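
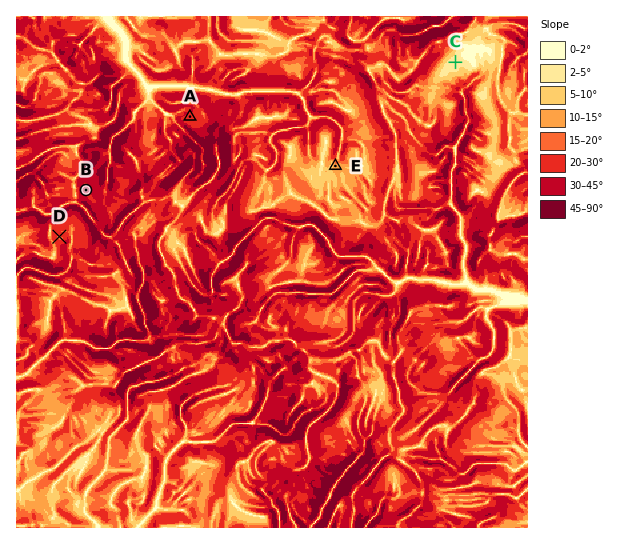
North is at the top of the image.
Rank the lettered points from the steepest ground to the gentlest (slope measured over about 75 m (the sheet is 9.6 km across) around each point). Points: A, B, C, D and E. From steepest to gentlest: B A D E C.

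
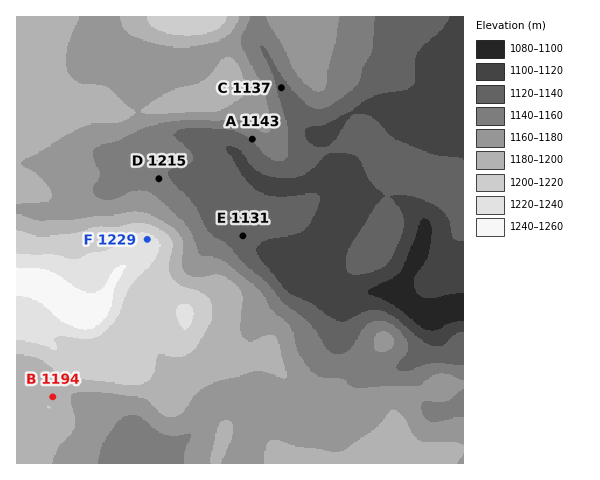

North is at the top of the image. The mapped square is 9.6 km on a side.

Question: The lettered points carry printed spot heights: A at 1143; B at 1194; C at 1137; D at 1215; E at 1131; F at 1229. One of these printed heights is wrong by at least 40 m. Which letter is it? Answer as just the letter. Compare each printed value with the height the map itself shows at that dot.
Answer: D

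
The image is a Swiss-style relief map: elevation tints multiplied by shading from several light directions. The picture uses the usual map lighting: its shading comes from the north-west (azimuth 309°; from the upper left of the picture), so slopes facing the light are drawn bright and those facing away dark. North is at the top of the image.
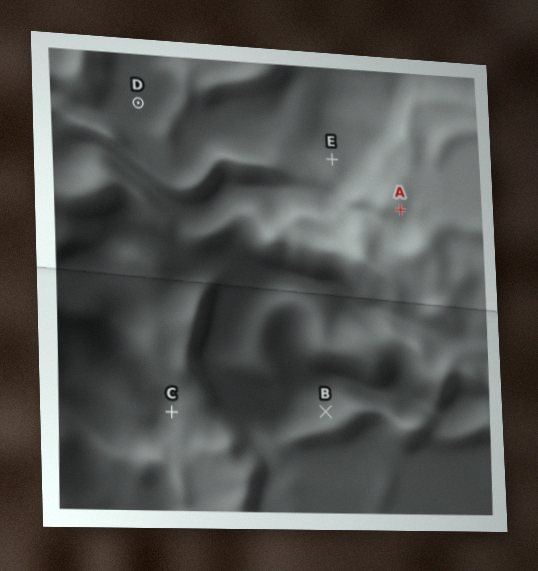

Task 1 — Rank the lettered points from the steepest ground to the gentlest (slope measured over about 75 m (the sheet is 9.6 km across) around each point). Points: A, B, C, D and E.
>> C B E A D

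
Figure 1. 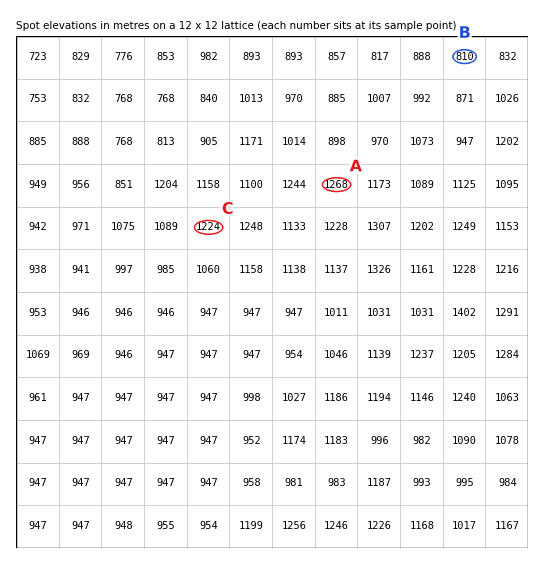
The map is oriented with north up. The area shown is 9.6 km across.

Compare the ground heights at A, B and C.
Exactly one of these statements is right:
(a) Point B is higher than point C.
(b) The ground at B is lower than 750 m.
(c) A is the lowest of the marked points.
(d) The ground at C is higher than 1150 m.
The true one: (d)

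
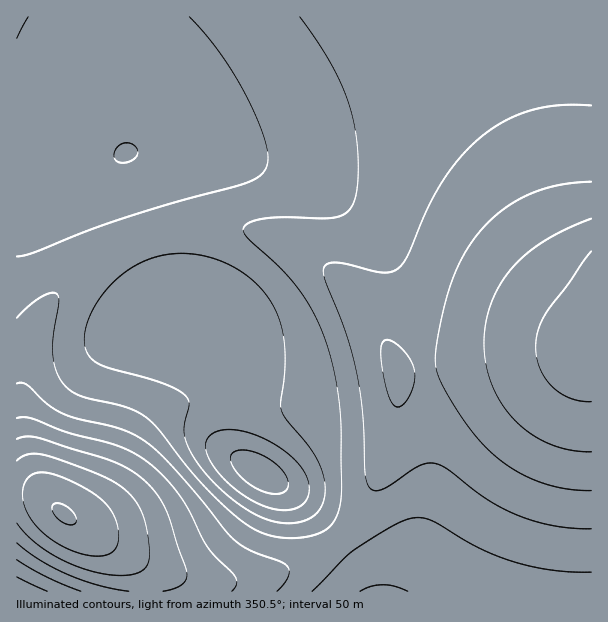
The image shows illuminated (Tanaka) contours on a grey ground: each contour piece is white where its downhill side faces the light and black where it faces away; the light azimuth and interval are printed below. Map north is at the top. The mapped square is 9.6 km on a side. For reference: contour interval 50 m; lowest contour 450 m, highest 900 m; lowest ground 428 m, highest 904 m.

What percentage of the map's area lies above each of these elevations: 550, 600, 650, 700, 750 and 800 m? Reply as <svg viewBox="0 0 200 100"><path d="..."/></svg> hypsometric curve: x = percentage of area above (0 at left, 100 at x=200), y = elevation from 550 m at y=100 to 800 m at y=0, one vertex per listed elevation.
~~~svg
<svg viewBox="0 0 200 100"><path d="M151 100l-39-20-44-20-29-20-16-20-12-20"/></svg>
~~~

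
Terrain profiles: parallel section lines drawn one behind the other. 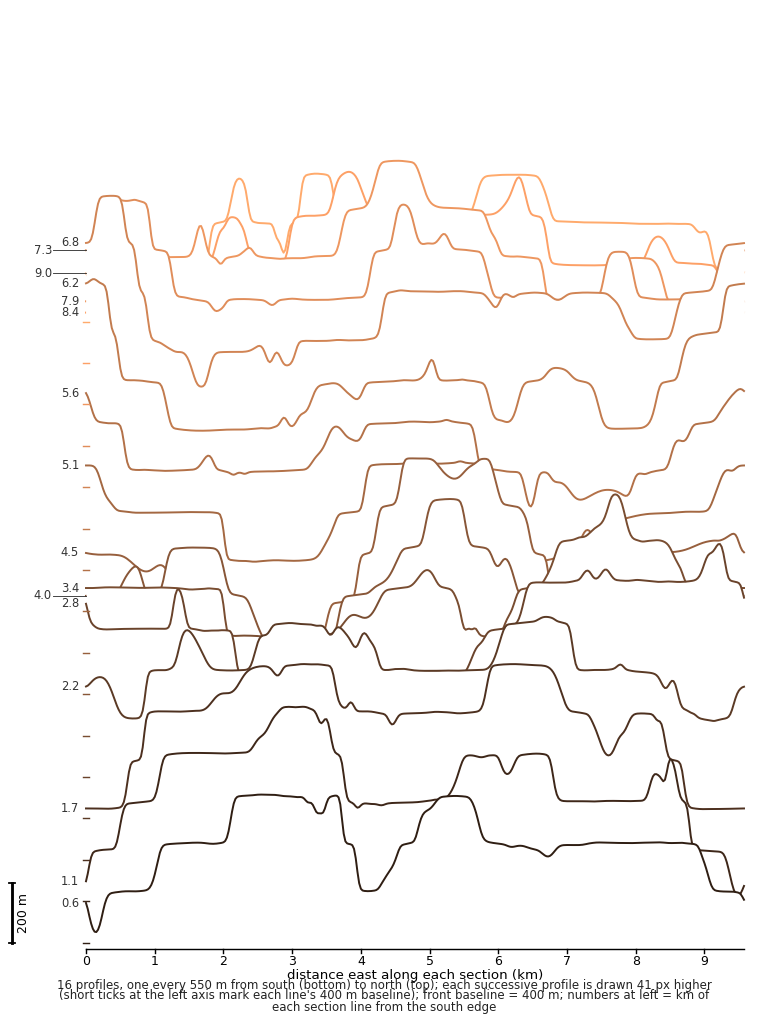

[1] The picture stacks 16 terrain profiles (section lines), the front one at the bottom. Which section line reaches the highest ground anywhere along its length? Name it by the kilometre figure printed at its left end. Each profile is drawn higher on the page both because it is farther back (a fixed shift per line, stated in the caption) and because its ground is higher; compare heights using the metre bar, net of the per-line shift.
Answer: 6.8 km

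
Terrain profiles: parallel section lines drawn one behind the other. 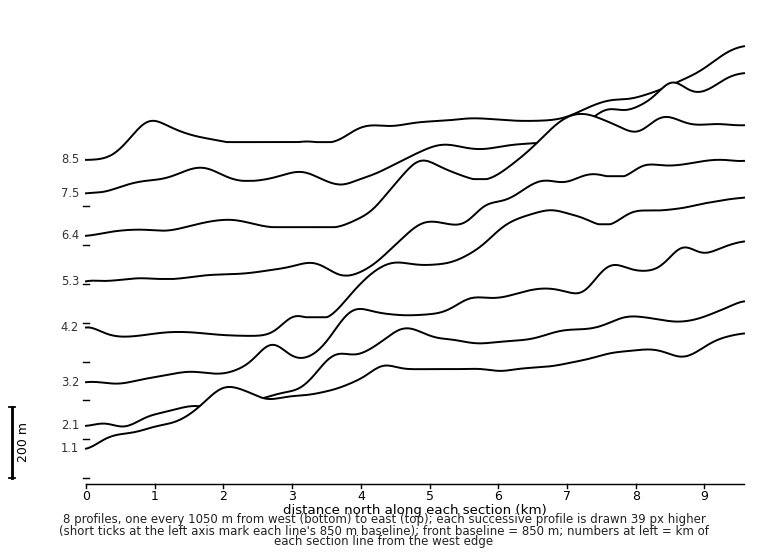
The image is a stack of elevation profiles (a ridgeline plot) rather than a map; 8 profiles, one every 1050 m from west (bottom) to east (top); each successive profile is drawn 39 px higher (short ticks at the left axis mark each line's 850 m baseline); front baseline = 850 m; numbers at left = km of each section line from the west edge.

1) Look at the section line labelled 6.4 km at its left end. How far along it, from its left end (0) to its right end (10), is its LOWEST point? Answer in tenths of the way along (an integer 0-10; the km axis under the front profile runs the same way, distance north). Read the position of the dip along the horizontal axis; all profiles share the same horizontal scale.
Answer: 0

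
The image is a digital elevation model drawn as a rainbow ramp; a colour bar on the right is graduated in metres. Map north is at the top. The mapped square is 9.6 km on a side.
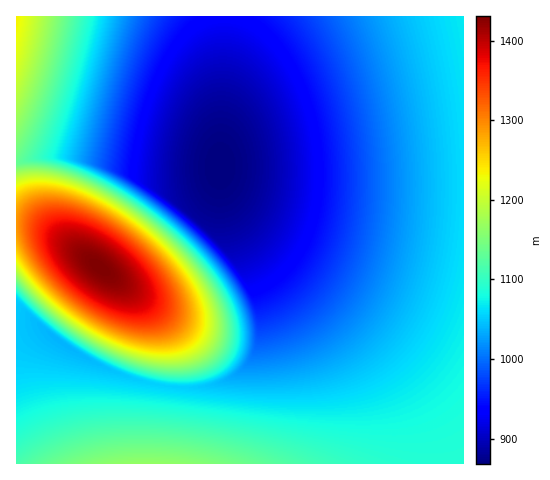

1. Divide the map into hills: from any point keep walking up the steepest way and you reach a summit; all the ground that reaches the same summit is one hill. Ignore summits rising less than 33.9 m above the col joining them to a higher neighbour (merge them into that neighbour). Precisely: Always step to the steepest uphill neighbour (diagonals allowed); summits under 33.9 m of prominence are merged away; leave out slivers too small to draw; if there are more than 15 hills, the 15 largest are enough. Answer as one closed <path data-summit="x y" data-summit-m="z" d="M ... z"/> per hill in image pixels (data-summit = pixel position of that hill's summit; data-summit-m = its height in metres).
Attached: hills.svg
<path data-summit="145 463" data-summit-m="1166" d="M463 16l-238 1-5 169 7 34 32 86 1 31-4 13-9 15-19 15-24 7-25 1-40-7-31-11-39-22-31-24-21 4 0 136 447-1z"/><path data-summit="99 267" data-summit-m="1431" d="M70 156l-29 0-25 6 0 165 22-3 19 16 30 19 35 16 31 10 26 3 25-1 24-7 14-9 11-14 6-14 1-31-8-29-14-33-13-39-5-25 0-19-7 2-56 0-34-4z"/><path data-summit="17 17" data-summit-m="1236" d="M224 16l-207 0-1 145 25-5 29 0 53 9 34 4 61-1 2-2 1-27z"/>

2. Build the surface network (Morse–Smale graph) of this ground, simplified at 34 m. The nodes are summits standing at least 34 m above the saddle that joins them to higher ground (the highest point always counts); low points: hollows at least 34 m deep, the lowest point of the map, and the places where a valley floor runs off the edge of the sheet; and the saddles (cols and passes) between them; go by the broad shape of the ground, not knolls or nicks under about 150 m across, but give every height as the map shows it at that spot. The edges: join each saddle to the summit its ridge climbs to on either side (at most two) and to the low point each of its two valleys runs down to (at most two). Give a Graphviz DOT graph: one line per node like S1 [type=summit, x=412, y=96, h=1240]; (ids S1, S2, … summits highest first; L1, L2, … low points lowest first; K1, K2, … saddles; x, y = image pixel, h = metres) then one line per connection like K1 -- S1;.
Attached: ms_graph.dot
graph terrain {
  S1 [type=summit, x=99, y=267, h=1431];
  S2 [type=summit, x=17, y=18, h=1236];
  S3 [type=summit, x=145, y=463, h=1166];
  L1 [type=low, x=220, y=166, h=868];
  K1 [type=saddle, x=17, y=160, h=1136];
  K2 [type=saddle, x=165, y=386, h=1055];
  K1 -- S1;
  K1 -- S2;
  K1 -- L1;
  K2 -- S1;
  K2 -- S3;
  K2 -- L1;
}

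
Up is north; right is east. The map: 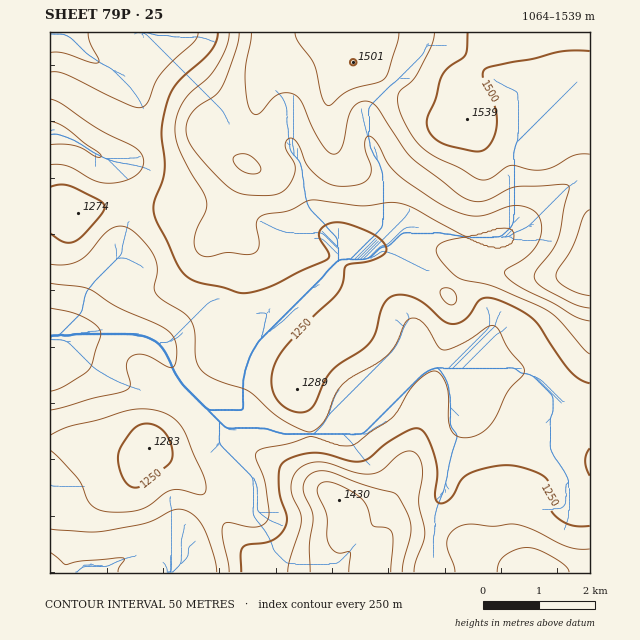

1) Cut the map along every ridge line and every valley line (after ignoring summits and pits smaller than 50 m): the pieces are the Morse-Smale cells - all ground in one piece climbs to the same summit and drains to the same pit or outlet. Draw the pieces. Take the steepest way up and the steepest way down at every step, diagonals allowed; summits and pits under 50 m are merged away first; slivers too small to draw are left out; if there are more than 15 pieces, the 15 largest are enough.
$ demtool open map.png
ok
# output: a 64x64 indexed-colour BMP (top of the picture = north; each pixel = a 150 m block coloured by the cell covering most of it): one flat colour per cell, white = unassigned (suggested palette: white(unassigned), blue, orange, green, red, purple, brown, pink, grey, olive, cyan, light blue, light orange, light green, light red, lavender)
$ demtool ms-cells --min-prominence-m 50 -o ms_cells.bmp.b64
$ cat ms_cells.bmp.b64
<image width="64" height="64" href="data:image/bmp;base64,Qk12CAAAAAAAAHYAAAAoAAAAQAAAAEAAAAABAAQAAAAAAAAIAAATCwAAEwsAABAAAAAAAAAA////ALR3HwAOf/8ALKAsACgn1gC9Z5QAS1aMAMJ34wB/f38AIr28AM++FwDox64AeLv/AIrfmACWmP8A1bDFAHd3d93d3d27u7u7u7IiIiIiIiIiIiIiMzMzMzMzMzMzd3d3d33d3Xu7u7u7IiIiIiIiIiIiIiIzMzMzMzMzMzN3d3d3d3d3e7u7u7IiIiIiIiIiIiIiIzMzMzMzMzMzM3d3d3d3d3d7u7u7siIiIiIiIiIiIiIjMzMzMzMzMzMzd3d3d3d3d3e7u7siIiIiIiIiIiIiIiIzMzMzMzMzMzN3d3d3d3d3d3u7siIiIiIiIiIiIiIiIjMzMzMzMzMzM3d3d3d3d3d3d7siIiIiIiIiIiIiIiIiMzMzMzMzMzMzd3d3d3d3d3d3eyIiIiIiIiIiIiIiIiIzMzMzMzMzMzN3d3d3d3d3d3d4giIiIiIiIiIiIiIiIjMzMzMzMzMzM3d3d3d3d3d3d4iCIiIiIiIiIiIiIiIiIzMzMzMzMzPMd3d3d3d3d3d4iIIiIiIiIiIiIiIiIiIjMzMzMzMzM8x3d3d3d3d3d4iIIiIiIiIiIiIiIiIiIiMzMzMzMzM8zHd3d3d3d3d4iIgiIiIiIiIiIiIiIiIiIzMzMzMzMzzMd3d3d3d3d4iIiCIiIiIiIiIiIiIiIiIiMzMzMzMzzMx3d3d4iIiIiIiIIiIiIiIiIiIiIiIiIiIzMzMzMzPMzHiIiIiIiIiIiIgiIiIiIiIiIiIiIiIiIjMzMzMzPMzMiIiIiIiIiIiIiCIiIiIRESIiIiIiIiIiIzMzMzM8zMyIiIiIiIiIiIiIgiIhEREREiIiIiIiIiIzMzMzMzzMzIiIiIiIiIiIiIgiERERERERIiIiIiIiIjMzMzMzPMzMiIiIiIiIiIiIghEREREREREiIiIiIiIiMzMzMzMzzMyIiIiIiIiIiIgRERERERERERIiIiIiIiIzMzMzMzNERIiIiIiIiIiIERERERERERERERIiIiIiIjMzMzMzNEREiIiIiBERGIgREREREREREREREREiIiIiMzMzMzNERESIiIgRERERgREREREREREREREREREiIiMzMzMzNERERIiIERERERERERERERERERERERERERESREREREREREREiIEREREREREREREREREREREREREREREURERERERERESIEREREREREREREREREREREREREREREREURERERERERIEREREREREREREREREREREREREREREREREUREREREREERERERERERERERERERERERERERERERERERFEREREREQREREREREREREREREREREREREREREREREREURERERERBERERERERERERERERERERERERERERERERERREREREREERERERERERERERERERERERERERERERERERREREREREQRERERERERERERERERERERERERERERERERRERERERERBERERERERERERERERERERERERERERERERREREREREREERERERERERERERERERERERERERERERERREREREREREQRERERERERERERERERERERERERERERFERERERERERERBERERERERERERERERERERERERERERREREREREREREREEREREREREREREREREREREREREREUREREREREREREREQREREREREREREREREREREREVVRFERERERERERERERERBEREREREREREREREREREREVVVVRFEREREREREREREREERERERERERERERERERERERVVVVURERERERERFEREREQRERERERERERERERERERERVVVVVRERERERERERRERERBEREREREREREWZhERERERVVVVVVERERERERERERREREFmZmYRERZmZmZmYRERERFVVVVVUREREREREREREURERmZmZmZmZmZmZmZhEREREVVVVVVRERERERERERERFERGZmZmZmZmZmZmZmEREREVVVVVVVERERERERERERERREZmZmZmZmZmZmZmZhERERVVVVVVURERERERERERERERRmZmZmZmZmZmZmZmERERFVVVVVUREREREREREREREREWZmZmZmZmZmZmZmYREREVVVVVVRERERERERERERERERZmZmZmZmZmZmZmmREREVVVVVVRERERERERERERERERFmZmZmZmZmZmZmmZERERVVVVVVEREREREREREREREREWZmZmZmZmZmZmmZmVVVVVVVVVURERERERERERERERERZmZmZmaZmZmZmZmqVVVVVVVVVRERERERERERERERERFmZmZmmZmZmZmZmqpVVVVVVVVREREREREREREREREREWZmZpmZmZmZmZmaqlVVVVVVVVURERERERERERERERERZmZpmZmZmZmZmaqqVVVVVVVVVRERERERERERERERERFmaZmZmZmZmZmaqqqlVVVVVVVVUREREREREREREREREWmZmZmZmZmZmZqqqqVVVVVVVVVVERERERERERERERERmZmZmZmZmZmZqqqqpVVVVVVVVVVRERERERERERERERGZmZmZmZmZmZqqqqqlVVVVVVVVVVEREREREREREREREZmZmZmZmZmZqqqqqqVVVVVVVVVVVRERERERERERERERmZmZmZmZmZqqqqqqpVVVVVVVVVVVERERERERERERERGZmZmZmZmZqqqqqqqqVVVVVVVVVVUREREREREREREREZmZmZmZmZqqqqqqqqqlVVVVVVVVVRERERERERERERER"/>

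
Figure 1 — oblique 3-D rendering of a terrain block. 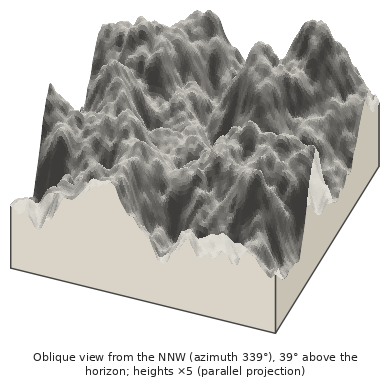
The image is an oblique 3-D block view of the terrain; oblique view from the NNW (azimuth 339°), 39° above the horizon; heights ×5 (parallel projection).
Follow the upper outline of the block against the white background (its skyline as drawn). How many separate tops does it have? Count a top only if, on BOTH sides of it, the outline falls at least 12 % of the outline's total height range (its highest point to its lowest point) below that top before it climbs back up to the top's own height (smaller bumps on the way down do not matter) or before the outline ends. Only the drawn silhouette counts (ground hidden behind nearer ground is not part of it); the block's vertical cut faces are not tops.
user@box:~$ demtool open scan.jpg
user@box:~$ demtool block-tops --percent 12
3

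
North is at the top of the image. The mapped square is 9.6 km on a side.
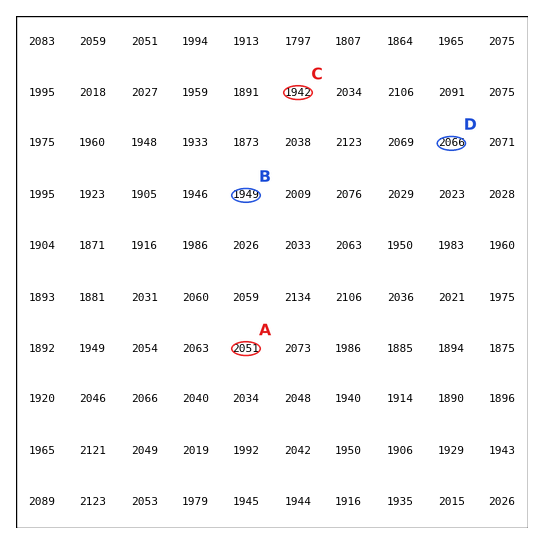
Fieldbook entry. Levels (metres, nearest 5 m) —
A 2050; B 1950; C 1940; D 2065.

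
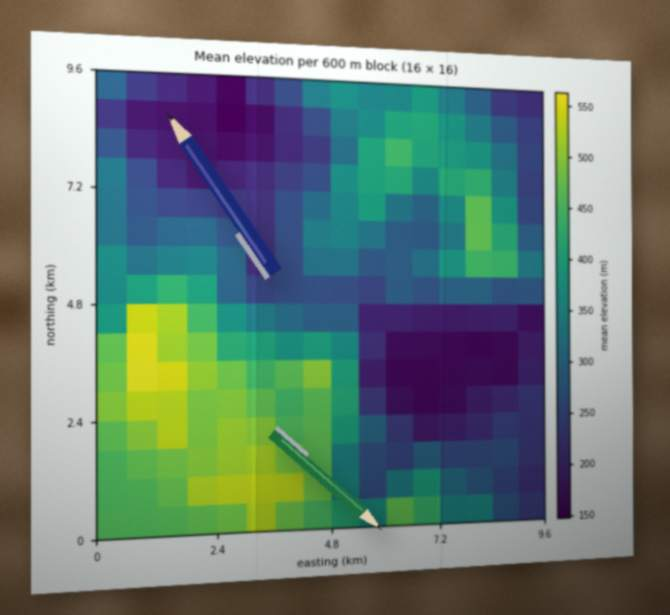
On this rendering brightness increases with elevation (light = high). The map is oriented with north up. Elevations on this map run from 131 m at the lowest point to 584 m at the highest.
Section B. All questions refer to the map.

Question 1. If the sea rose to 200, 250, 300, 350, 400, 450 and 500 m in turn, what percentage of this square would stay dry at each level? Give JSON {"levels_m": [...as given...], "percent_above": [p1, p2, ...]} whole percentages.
{"levels_m": [200, 250, 300, 350, 400, 450, 500], "percent_above": [84, 67, 53, 40, 30, 22, 9]}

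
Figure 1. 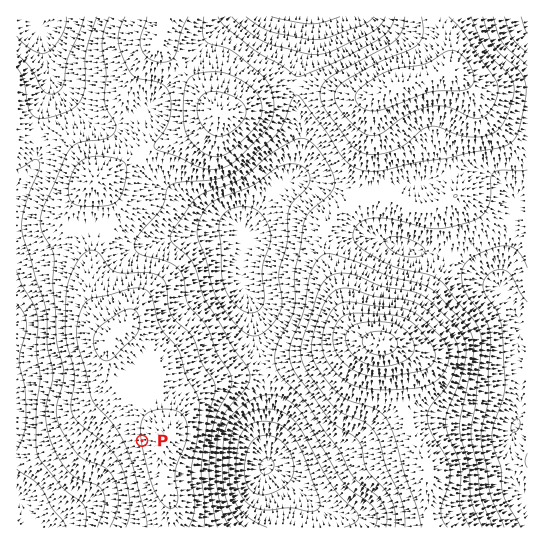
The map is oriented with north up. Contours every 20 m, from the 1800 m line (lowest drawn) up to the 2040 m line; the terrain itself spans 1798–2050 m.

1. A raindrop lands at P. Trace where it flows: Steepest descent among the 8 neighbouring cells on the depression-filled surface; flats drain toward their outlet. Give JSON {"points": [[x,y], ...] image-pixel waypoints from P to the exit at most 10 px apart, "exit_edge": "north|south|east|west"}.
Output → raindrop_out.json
{"points": [[142, 441], [131, 441], [121, 449], [110, 459], [99, 470], [97, 481], [87, 491], [77, 502], [66, 513], [55, 523], [51, 527]], "exit_edge": "south"}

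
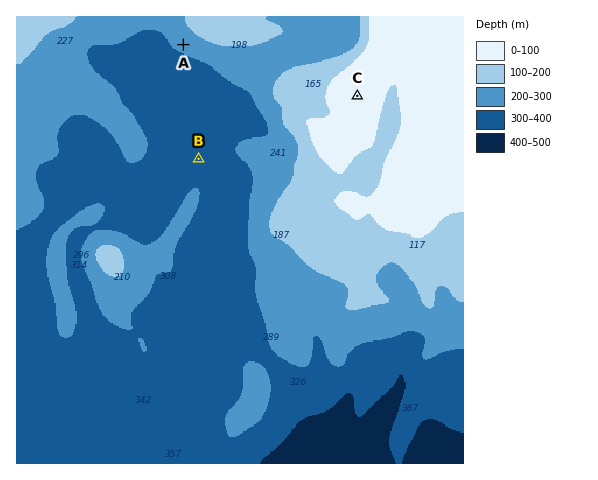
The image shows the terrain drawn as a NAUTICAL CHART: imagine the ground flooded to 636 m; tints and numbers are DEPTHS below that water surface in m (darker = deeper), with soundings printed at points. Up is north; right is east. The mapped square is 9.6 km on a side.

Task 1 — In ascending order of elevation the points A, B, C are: B A C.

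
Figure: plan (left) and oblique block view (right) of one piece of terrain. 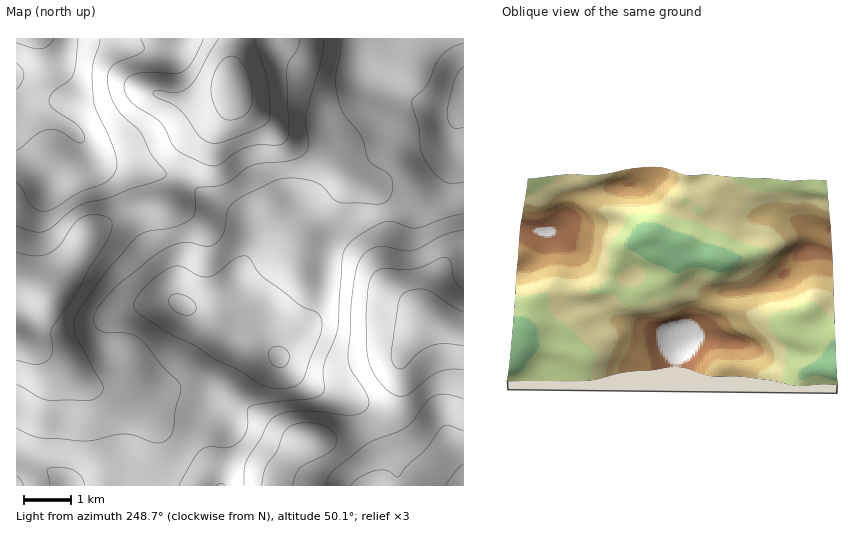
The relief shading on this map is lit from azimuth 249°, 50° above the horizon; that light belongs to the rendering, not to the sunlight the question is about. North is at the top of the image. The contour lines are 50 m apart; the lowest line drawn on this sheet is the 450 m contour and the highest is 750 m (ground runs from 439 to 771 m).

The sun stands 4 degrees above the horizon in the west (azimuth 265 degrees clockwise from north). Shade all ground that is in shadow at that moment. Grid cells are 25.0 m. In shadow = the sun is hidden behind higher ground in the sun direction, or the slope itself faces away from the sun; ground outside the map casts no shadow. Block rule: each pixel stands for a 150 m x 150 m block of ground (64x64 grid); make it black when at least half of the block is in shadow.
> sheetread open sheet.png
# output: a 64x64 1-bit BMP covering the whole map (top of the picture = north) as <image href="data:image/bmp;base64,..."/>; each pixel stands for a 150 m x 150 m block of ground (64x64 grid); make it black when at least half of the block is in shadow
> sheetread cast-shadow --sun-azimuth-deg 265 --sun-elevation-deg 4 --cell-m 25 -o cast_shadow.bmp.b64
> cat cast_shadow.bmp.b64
<image width="64" height="64" href="data:image/bmp;base64,Qk0+AgAAAAAAAD4AAAAoAAAAQAAAAEAAAAABAAEAAAAAAAACAAATCwAAEwsAAAIAAAAAAAAA////AAAAAAAAAAAAAD+AAAAAAAAAH8AAAAAAAAAPgAAAAAAAAAeAAAAAAAAAB8AAAAAAAAAH4AAAAAAAAA/AAAAAAAAAD4AAAAAAAAAPAHAAAAAAAAAAeAAAAAAAAAB4AAAAAAAAAHgAAAAAAAAAcAAAAAAAAADwAAAAAGAAAPAAAAAAeAAAcAAgAABwAABgAHgAAAAAAAAA+AAAAAAAAAH4AAAAAAAAA/wAAAAAAAAD/B4AAAAAAAP+PwAAAAAAA///AAAAAAAD//8AAAAAAAP//4AAAAAAA///wAAAAAAD///AAAAABwH//8AAAAAHAP//wAAAAAcAf/+AAAAAAwA//wAAAAADAD//AAAAAAAAH/4AAAAAAAAf+AIAAAAAAA/gAwAAAAAAD8AHAAAAAAAAAAYAAAAAAAAAHAAAAAAAAAD+AAAAAHAAAfwAAAAAcAAAAAAAAABwAAAAAAAAAAAAAAAAAAAAAAAAAYAAAHAAAAADgAAAeAAAAAOAAAD4AAAAAwAAAHgAAAAAAeAAeAAAAAAD+AB8AAAAAAP/AHwAAAAAB//AfAAAAAA///B8AAAAAH//+DwAAAAAf///HAAAAAB///+eAAAAAH///58AAAAAf///nwAAAAD///8fAAAAAP///x8AAAAA///+DwAAAAD///4AAAAAAP///AAAAAAAfH/4AA=="/>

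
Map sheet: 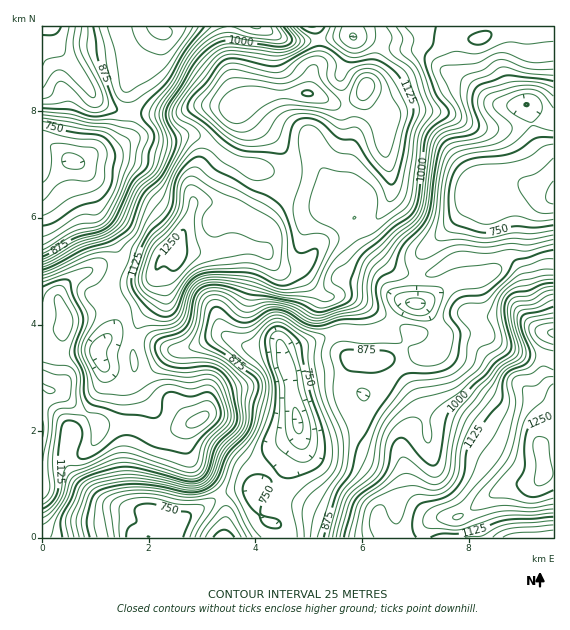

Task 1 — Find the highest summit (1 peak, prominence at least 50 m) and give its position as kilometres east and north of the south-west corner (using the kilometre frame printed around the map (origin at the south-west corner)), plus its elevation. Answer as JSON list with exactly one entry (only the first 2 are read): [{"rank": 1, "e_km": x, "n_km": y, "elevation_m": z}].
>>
[{"rank": 1, "e_km": 2.54, "n_km": 5.31, "elevation_m": 1260}]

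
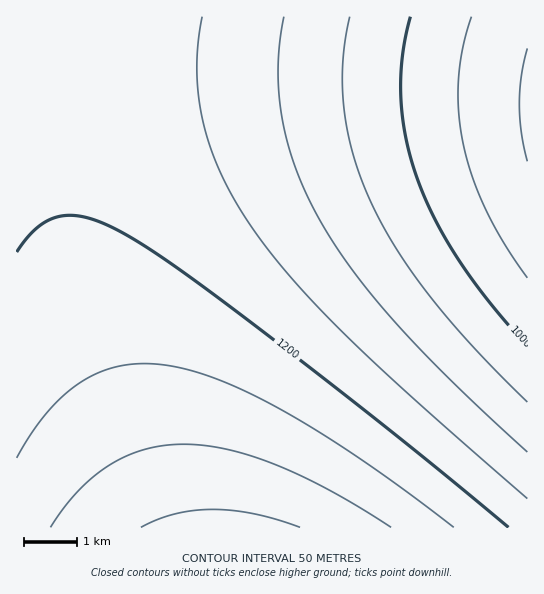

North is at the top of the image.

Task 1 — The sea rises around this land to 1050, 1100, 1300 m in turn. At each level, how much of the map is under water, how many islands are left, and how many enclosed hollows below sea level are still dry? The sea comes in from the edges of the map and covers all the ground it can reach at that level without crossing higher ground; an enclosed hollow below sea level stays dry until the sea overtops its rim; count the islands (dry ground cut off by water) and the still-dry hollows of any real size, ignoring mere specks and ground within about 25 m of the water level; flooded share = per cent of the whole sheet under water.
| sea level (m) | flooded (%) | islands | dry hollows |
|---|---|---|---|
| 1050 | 19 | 0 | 0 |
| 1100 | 29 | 0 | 0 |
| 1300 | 93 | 0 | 0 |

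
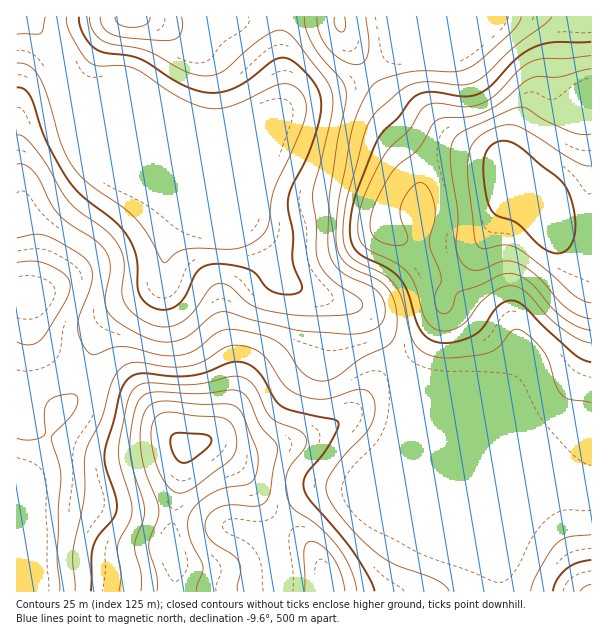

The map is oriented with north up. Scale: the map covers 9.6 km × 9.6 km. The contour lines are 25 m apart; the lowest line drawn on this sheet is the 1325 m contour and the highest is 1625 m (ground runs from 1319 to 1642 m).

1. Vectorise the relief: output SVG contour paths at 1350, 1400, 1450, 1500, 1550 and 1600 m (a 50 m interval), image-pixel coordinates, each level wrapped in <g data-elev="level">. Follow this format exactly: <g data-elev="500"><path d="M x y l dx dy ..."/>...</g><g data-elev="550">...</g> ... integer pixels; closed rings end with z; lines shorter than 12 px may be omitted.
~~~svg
<g data-elev="1350"><path d="M66 17l1 9 5 10 11 19 7 8 9 3 23 0 12 2 42 27 22 11 15 3 15-2 15-6 30-15 9-2 9 1 9 6 4 7 2 6-1 15-13 33-17 36-4 12-2 24-3 7-5 5-12 8-12 4-42 0-12 2-7 3-9 9-3 0-17-29-12-15-12-11-34-23-15-16-13-24-13-46-8-20-10-11-6-3-7-1"/></g><g data-elev="1400"><path d="M90 17l0 7 3 7 5 6 6 4 9 3 33 6 37 20 20 6 10-1 11-4 28-26 20-13 10-2 11 7 33 43 5 9 2 9-2 22-18 74 3 30 0 24 1 10 5 11 8 9 30 21 2 4 0 5-8 5-15 2-36 1-25-3-24-7-9-6-15-14-11-3-9 5-17 24-13 11-7 3-9 1-9-1-9-4-14-10-9-12-1-10 2-29-3-10-5-9-11-12-34-26-8-10-15-27-12-17-12-13-7-2"/></g><g data-elev="1450"><path d="M17 438l13 2 12-3 3-5 0-22 3-9 6-4 9-2 9-1 5 2 0 8-3 7-21 23-2 4 8 25 2 11-4 83 3 34"/><path d="M115 17l1 4 3 3 13 3 14-3 3-3 1-4"/><path d="M317 17l2 16 9 15 13 11 15 6 8-3 4-9 1-14-3-22"/><path d="M521 17l-3 7-8 9-28 26-12 8-15 5-42-1-26 6-13 7-11 16-11 31-12 64-4 30 1 20 3 10 7 9 7 5 24 11 11 10 7 16 1 21-3 11-5 7-29 14-27 20-12 2-10-3-10-7-15-21-10-9-15-6-27-5-7-1-8 3-23 18-16 5-19 0-29-7-10-1-11 1-15 6-6 0-4-5-5-8-3-14 2-12 12-34 0-11-3-7-12-11-30-16-12-2-18 4"/></g><g data-elev="1500"><path d="M375 591l-5-12-15-25-15-20-30-34-6-12 0-6 1-6 24-30 8-17 1-7-5-3-40-8-11-4-7-8-11-19-7-10-9-6-11-2-9 1-22 9-15 4-17 0-36-2-7 3-6 6-5 12-16 60 2 13 10 30 1 12-4 9-15 17-5 10-2 11 0 34"/><path d="M591 560l-15 3-10 6-9 11-4 11"/><path d="M591 42l-39 0-19 6-18 12-26 27-13 8-14 1-33-4-8 1-7 4-16 20-15 15-7 11-21 55-4 16-1 16 2 13 6 9 7 5 24 12 13 12 6 12 11 34 5 8 7 5 9 3 9 0 22-6 11-8 16-23 8-5 7 0 11 5 21 22 30 27 7 4 9 3"/></g><g data-elev="1550"><path d="M238 591l-1-6 4-15-2-7-6-8-17-10-6-6-5-9 1-9 6-9 10-6 11-1 22 1 6-1 5-3 4-10 8-43-3-8-15-16-14-29-6-4-9-2-31 4-48-2-9 4-6 8-5 19-2 24 2 20 13 42-2 10-7 20-1 7 6 27 0 18"/><path d="M345 591l-4-18-8-15-12-13-10-4-5 3-2 7 1 40"/><path d="M591 69l-31 8-27 0-9 5-25 22-14 8-15 5-26 1-7 2-5 5-14 24-20 16-9 12-15 30-4 18 2 9 8 7 15 4 6 0 5-2 2-6-7-19 0-12 4-10 8-10 6-3 4 0 8 10 4 16 0 10-6 24 12 33 0 6-5 9-1 8 0 7 4 6 5 2 6-3 6-15 3-4 20-6 22-11 11-1 9 2 10 7 21 25 12 11 15 8 12 3"/></g><g data-elev="1600"><path d="M175 492l8 1 9-4 40-31 4-9 1-11-3-10-6-7-9-4-24-1-25-4-9 2-6 5-3 7-1 9 4 24 9 22 6 7z"/><path d="M591 166l-6 0-7-3-54-34-8-3-7-1-18 5-15 10-7 12-2 16 7 68 4 10 7 3 21-4 10 3 31 22 28 26 7 4 9 3"/></g>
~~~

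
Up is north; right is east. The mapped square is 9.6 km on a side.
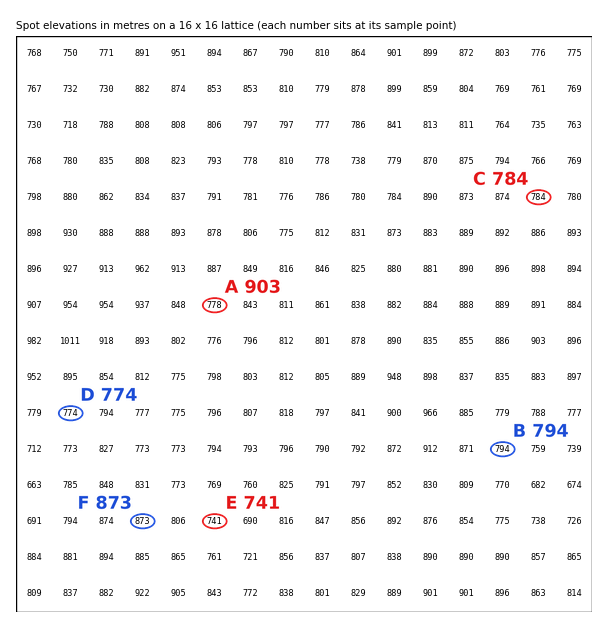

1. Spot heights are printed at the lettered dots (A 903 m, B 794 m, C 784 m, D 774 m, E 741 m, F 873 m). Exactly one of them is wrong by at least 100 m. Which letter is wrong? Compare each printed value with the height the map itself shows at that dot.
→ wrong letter A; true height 778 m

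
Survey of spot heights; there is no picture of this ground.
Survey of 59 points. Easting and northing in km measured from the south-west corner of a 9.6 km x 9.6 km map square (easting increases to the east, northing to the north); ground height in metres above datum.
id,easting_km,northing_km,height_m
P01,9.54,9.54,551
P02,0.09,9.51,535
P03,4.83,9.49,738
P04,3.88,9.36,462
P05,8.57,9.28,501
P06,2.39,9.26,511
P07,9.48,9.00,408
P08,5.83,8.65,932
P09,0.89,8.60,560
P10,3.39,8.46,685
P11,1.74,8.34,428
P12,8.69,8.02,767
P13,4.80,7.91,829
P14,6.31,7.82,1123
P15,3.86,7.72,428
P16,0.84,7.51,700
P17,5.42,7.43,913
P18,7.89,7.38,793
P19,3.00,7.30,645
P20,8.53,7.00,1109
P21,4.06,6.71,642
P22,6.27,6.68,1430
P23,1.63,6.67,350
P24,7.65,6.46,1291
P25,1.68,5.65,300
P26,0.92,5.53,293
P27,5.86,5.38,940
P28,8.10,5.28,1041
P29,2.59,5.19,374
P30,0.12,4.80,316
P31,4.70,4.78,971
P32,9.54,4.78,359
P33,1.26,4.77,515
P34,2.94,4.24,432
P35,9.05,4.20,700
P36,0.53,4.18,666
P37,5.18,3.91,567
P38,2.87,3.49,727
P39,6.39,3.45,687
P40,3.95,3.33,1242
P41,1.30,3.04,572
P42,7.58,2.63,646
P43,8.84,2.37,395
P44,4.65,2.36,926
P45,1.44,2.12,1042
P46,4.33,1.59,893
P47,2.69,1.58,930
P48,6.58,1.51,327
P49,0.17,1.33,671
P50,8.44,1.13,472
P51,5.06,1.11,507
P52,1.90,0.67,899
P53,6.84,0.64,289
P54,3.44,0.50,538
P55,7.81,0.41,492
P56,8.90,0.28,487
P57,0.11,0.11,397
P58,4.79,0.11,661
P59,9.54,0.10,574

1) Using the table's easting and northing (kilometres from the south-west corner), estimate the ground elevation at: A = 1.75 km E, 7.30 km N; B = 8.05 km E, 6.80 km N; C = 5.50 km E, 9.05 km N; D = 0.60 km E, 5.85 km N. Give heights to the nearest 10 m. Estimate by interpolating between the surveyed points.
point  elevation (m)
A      560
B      1000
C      870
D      380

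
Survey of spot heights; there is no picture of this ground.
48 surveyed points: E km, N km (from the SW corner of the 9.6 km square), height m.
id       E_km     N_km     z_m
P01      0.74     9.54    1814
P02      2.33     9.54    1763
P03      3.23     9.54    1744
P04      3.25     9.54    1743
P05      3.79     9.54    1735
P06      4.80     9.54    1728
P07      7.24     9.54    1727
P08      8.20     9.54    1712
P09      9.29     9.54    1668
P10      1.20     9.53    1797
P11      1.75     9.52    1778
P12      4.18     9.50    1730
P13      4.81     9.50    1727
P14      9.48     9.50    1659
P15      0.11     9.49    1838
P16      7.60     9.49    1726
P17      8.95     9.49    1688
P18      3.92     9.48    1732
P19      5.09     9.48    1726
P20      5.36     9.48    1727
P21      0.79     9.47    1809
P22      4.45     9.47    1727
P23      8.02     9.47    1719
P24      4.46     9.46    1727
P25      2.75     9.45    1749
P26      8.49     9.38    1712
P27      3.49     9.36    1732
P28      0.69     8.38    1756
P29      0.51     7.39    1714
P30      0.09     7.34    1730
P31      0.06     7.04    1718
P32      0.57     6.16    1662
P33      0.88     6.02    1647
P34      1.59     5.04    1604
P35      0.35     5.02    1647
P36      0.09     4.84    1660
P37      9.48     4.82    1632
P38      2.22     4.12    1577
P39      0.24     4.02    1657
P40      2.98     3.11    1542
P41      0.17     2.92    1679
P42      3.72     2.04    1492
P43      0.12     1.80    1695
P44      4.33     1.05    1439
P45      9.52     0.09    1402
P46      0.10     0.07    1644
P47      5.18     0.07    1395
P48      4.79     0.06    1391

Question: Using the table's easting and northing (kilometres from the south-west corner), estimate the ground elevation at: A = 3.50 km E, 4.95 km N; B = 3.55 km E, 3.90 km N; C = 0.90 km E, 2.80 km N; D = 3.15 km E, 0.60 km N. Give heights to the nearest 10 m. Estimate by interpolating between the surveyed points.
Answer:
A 1600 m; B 1560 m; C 1630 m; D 1450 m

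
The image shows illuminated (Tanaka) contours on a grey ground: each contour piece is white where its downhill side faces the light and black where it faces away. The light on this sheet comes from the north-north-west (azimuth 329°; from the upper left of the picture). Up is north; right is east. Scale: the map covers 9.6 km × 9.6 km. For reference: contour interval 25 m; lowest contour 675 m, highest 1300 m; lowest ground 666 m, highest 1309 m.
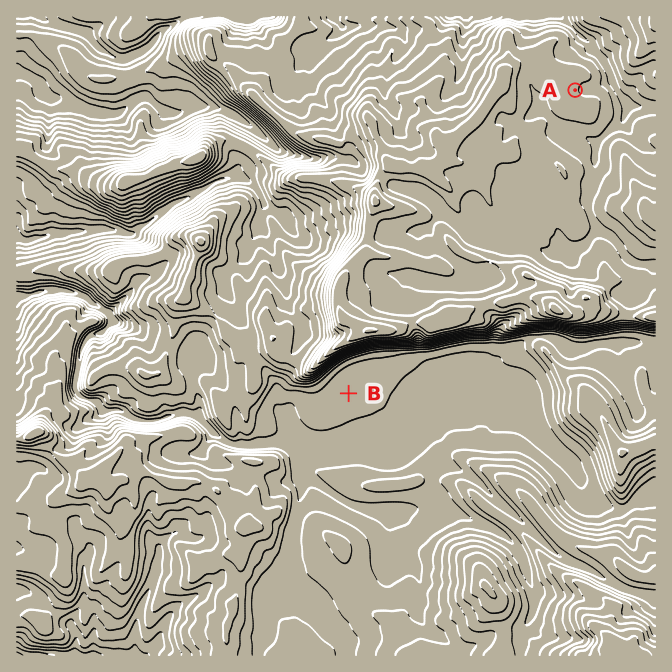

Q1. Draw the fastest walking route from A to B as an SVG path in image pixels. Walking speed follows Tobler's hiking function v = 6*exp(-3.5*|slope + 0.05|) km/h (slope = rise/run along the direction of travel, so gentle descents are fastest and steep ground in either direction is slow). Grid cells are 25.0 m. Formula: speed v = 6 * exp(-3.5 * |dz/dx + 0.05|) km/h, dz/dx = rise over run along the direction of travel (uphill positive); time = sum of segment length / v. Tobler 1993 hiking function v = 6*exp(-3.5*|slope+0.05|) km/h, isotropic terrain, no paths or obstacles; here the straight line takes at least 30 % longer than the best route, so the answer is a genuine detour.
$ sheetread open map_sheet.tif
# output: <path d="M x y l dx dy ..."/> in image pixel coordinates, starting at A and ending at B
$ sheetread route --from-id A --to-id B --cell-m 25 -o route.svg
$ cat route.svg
<path d="M575 90l-6 13 0 2-19 37 0 30-26 53 0 3-14 27-6 7-4 6 0 5-10 20-5 5-11 24-2 1-44 22-10 0-10 5-4 0-20 10-7 7-3 1-26 25"/>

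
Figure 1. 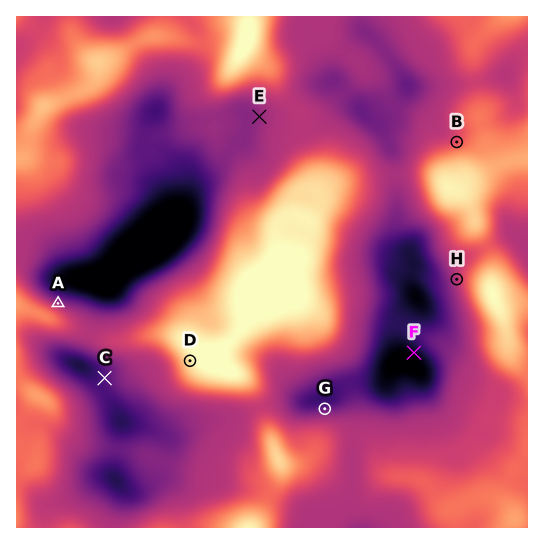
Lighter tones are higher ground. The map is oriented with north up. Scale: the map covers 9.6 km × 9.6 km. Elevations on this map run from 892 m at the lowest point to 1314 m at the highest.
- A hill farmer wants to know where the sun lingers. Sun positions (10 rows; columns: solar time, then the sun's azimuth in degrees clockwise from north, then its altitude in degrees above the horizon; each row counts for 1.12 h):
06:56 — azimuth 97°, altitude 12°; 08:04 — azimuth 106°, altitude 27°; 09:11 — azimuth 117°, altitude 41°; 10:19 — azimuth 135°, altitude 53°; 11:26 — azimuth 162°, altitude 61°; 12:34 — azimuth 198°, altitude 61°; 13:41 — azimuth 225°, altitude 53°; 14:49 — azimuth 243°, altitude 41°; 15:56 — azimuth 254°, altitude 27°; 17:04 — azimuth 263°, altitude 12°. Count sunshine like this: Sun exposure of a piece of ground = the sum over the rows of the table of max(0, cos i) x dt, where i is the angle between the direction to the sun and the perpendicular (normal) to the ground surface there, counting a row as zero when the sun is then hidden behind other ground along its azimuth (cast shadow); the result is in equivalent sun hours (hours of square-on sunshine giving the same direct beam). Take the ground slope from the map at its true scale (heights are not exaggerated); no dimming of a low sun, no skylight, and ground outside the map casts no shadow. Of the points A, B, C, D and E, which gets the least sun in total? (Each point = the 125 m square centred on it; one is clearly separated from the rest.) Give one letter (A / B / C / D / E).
A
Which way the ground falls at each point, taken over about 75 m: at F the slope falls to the SW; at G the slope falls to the N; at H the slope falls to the W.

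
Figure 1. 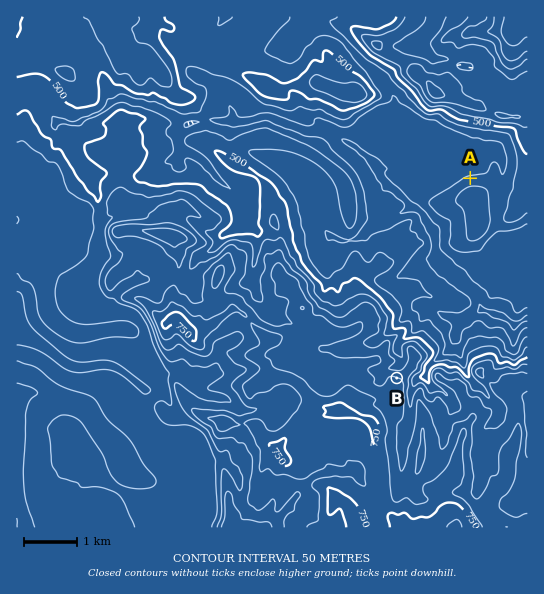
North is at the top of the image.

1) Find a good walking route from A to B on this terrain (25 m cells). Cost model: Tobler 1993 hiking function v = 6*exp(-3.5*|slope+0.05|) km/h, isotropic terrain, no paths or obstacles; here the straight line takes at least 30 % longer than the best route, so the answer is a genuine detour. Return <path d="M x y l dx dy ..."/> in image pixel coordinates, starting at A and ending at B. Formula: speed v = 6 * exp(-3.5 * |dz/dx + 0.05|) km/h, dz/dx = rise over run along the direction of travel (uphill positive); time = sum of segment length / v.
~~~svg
<path d="M470 178l-3 1-20 20-2 6 0 13 1 3 0 5-24 47 0 2-13 27 0 15 1 2 0 7-9 19 0 2 5 11 0 7-4 8-5 5"/>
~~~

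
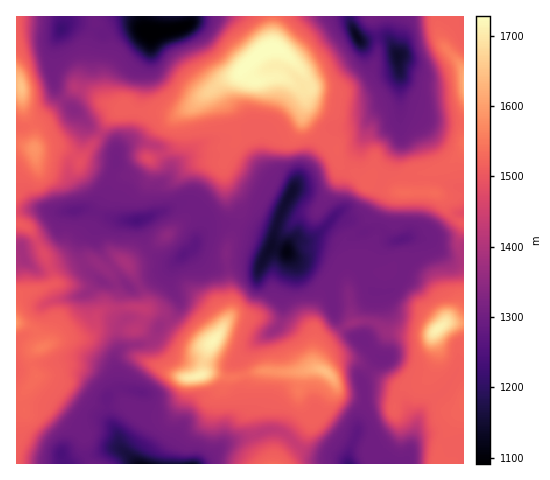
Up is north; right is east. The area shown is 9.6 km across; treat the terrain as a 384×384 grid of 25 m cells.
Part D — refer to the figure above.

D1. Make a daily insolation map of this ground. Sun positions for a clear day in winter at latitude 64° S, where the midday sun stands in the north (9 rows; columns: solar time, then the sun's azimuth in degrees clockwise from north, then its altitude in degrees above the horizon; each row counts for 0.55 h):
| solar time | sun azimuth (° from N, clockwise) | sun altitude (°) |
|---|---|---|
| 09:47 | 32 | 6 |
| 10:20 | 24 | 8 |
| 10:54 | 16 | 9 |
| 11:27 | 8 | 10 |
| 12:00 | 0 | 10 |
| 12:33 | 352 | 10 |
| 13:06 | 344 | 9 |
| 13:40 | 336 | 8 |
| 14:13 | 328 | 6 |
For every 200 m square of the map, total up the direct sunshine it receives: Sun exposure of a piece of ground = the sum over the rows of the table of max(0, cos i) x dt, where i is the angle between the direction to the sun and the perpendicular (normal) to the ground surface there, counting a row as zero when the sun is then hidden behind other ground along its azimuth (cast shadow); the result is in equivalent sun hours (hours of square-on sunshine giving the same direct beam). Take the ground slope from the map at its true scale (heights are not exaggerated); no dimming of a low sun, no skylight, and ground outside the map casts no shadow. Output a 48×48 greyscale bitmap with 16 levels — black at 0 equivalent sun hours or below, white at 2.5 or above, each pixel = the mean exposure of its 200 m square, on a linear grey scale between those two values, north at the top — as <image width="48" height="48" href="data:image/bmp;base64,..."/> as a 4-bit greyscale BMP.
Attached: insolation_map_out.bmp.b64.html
<image width="48" height="48" href="data:image/bmp;base64,Qk32BAAAAAAAAHYAAAAoAAAAMAAAADAAAAABAAQAAAAAAIAEAAATCwAAEwsAABAAAAAAAAAAAAAAABEREQAiIiIAMzMzAERERABVVVUAZmZmAHd3dwCIiIgAmZmZAKqqqgC7u7sAzMzMAN3d3QDu7u4A////AEMiIRNohBAAAAAAJXd3aHMiIBIiERRUVDERERI1QgAAAAAABHiImDABESMiEANUREIQACMxEAABIRAAACaalBAAEjMxAAJVREIAASNDEAEiEQAAAAABEBEAEiMhAAI0REMgASNCABMiEAAAAAAAACQwARIgAAJERERCABIyEjMhAAAAATIiIjRCACMiMxFEREREIBI0QzMhAAACIzREQyIhASM1QyJFVEREQQEiNDIAAAABIzMzMyEABFRWVEREVVQ0RCESIhAAAAAAESIQARAAN1RXdERERFVVRUESIgABSZYyNDEBERADhjNs6EMyM0RVVEQiIQA1nKl0NGmqqoaMlBRou1MRI0MSNEIRE1rcdkMRE1eIeJqpZWZDRlIAEkVTIyERAWmrlnQhE0jMl3mHi4UwA0EAEjVnZURCEABHqayVIjR8+3ZotyIhJEMQABRWVWdkNFQ1nJ37QjECipZ+wQAlZ2iTAHd2VodUNFMSW8m+tEQ0ir3rh3aId2fciHZ5mZiFQyNEabp66ovbmt/XVniHdlav+lQjZ5upq8uZlmqYmt/oV5qFRFVVarp5p2UxABSLiHipZGv/7+22eZdURVREV92XZrvIZ4dkQyVmVonO7Zq6u7pkVlRERGnN7buGmoUyQSRVZmZnd1R6h3l1RURERFiru2QjZ2RGM2VUV3ZURUI3dkV1RERERDWIdRE2mHeGaZZDI1ZVRDEUMiJVREMyERERIwBbuGdnqYZCESRVZEIRACNFQzIQAAAAAQBpZUVWd3ZlQiI0VUMQAAAUMhAAAAAAADaUJERFV4mIhTIyMzMQAAABIAAAAAAAAZkgATNDMQE2ZDIQASIQAAEQAAAAAAAAJiAAAAEiIREBIyEAASIQAAEQAAAAAAABIRAAAAAjMzIREQAAABEQAAAAAAABERETREIQAAATMzEAAAAAAAAAAAAAAAJEVmZmVDMSIgASMyEAEQAAEAAAAAAAETRFVVVURDIjMyERERAAAhATMQAAAAABRFVVZlVERCI0MkMxAAEhADREQxAAAAACRWZYzrl2VCNEQ3cgABiDABREQxAAAAATRXiK//7aVGiGV5pgAAAAABEzMzERIQEjRGrel6y6ZWd1e5hwAAABEQABEQABEAAjRViJZVeIZTNVm4UhAAAjEAAAAAAAAAATRFeFRERWVAJZl1ISMzREUgAAAAAAABATRFV1REMzMwJsogEkVVZld0EAAAAAAREjREVUVUMzMhNpggR5mbzJZ3UgAAAAASIjREZVd1M0QleIVVi87///p5qEEBEQAkRlV4hniWM0RJiWWZq7y5msuJu4U0VVRTaXjcdWZ1MyNLh1WJiJhli5vKrNx0RFQlmXm5dVVXQiJoh1VXd3ZY38rv67zIUyJZuZuat1IkIROWdmh1VVWM2+///7ndhUWtucubmFACITZ1ZFmXZWarhp//3Nmd2ovsiriSFCACM2dVREVnZEaGQyJL6byZ3/64rJdgAAACNFVUREI0RWdSEAAARWq4jOt6ymYgEhEjRFVA=="/>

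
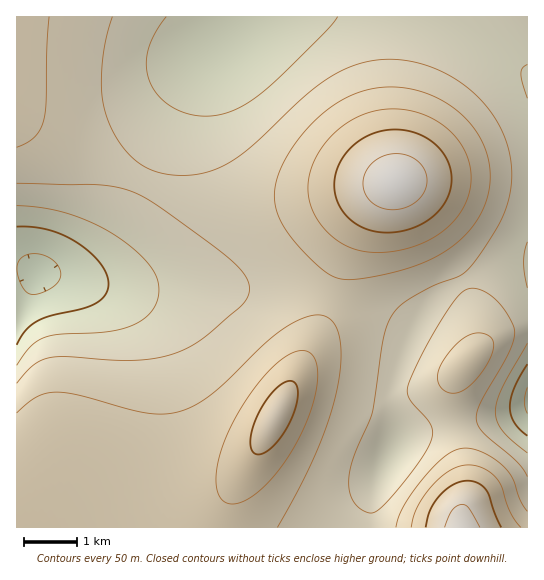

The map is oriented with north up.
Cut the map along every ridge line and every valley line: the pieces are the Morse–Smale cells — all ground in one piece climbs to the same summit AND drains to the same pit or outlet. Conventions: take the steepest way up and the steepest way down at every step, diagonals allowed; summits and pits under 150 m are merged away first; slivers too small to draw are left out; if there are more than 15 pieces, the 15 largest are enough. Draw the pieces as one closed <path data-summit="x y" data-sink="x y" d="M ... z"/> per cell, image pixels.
<path data-summit="395 182" data-sink="527 401" d="M527 16l-511 1 0 100 41 23 96 47 28 10 28 7 44 1 140-22-17 16-19 28-16 35-22 69-56 110-39 62-7 18 1 7 145 0 16-50 17-36 0-21-4-19 0-12 13-41 14-28 19-24 23-14 30-12 37-6z"/><path data-summit="395 182" data-sink="37 274" d="M18 117l-2 1 0 409 201 1 2-13 5-12 39-62 56-110 22-69 16-35 19-28 17-16-126 21-58 0-28-7-28-10-96-47z"/><path data-summit="462 527" data-sink="527 401" d="M527 265l-36 6-30 12-23 14-19 24-14 28-13 41 0 12 4 19 0 21-17 36-12 35-2 15 163-1z"/>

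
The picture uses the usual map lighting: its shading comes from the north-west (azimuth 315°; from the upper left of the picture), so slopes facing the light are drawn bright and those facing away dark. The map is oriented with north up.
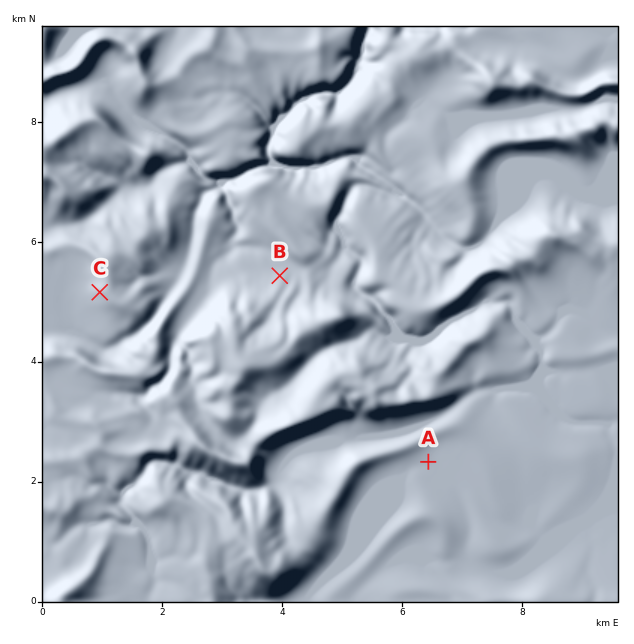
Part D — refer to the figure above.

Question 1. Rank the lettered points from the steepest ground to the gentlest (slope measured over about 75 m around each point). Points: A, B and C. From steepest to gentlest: C B A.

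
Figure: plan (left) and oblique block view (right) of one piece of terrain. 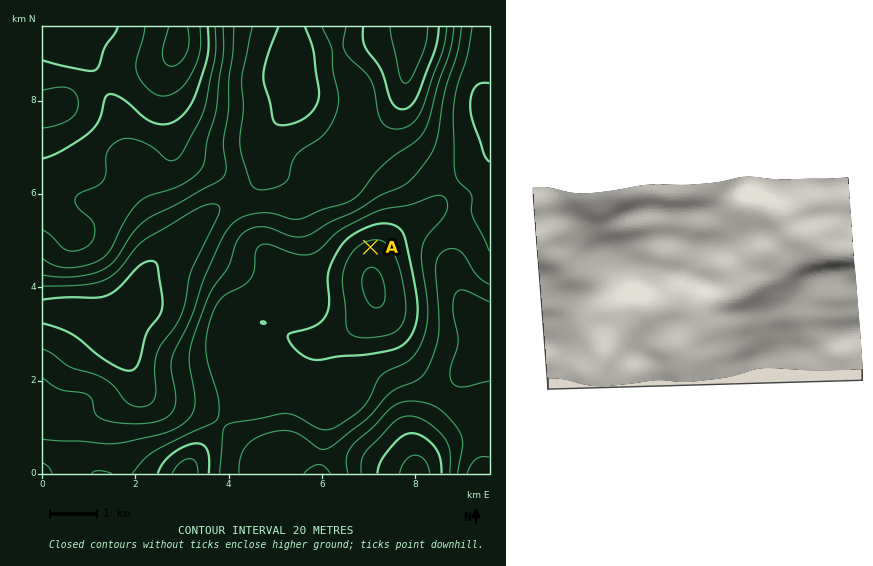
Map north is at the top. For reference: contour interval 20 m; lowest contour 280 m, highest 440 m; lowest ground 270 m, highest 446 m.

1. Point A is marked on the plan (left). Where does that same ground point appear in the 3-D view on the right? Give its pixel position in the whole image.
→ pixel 625 278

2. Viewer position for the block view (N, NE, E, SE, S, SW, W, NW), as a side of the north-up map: N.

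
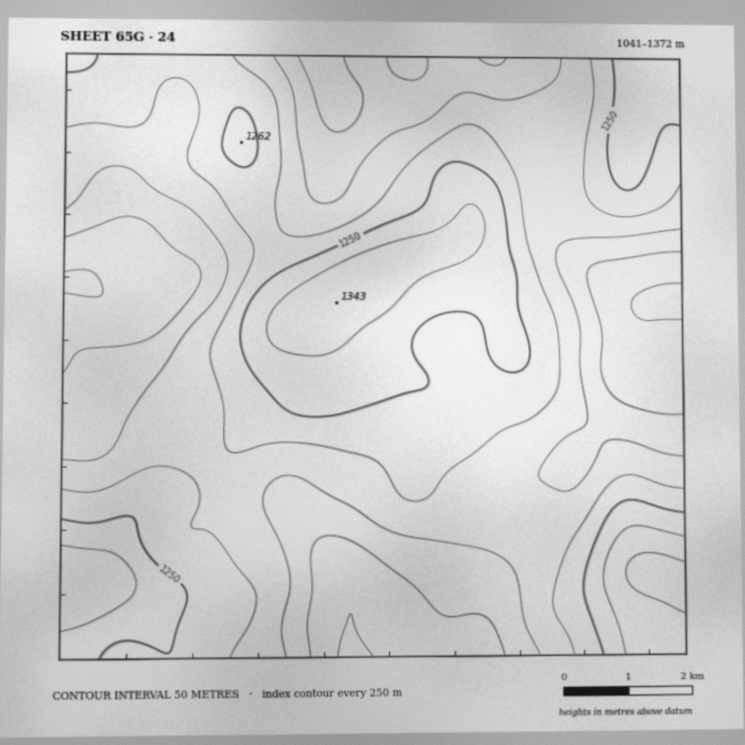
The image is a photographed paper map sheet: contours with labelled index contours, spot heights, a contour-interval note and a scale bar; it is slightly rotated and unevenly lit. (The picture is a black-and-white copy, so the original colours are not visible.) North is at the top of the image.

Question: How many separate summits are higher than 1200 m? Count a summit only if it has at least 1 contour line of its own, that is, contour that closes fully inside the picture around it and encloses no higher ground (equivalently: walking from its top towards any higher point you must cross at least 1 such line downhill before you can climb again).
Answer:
2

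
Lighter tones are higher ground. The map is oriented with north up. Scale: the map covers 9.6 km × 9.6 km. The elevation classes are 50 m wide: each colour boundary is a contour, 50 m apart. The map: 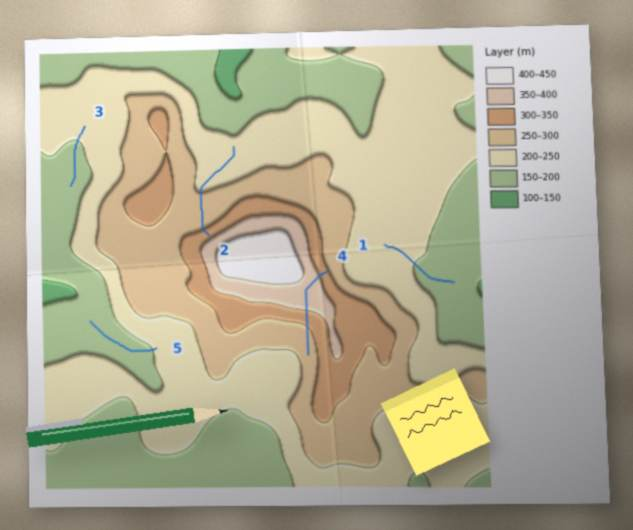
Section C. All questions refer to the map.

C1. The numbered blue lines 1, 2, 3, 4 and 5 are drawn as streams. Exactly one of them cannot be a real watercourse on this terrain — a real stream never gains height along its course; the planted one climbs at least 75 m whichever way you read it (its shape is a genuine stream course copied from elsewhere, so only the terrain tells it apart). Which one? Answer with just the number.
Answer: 4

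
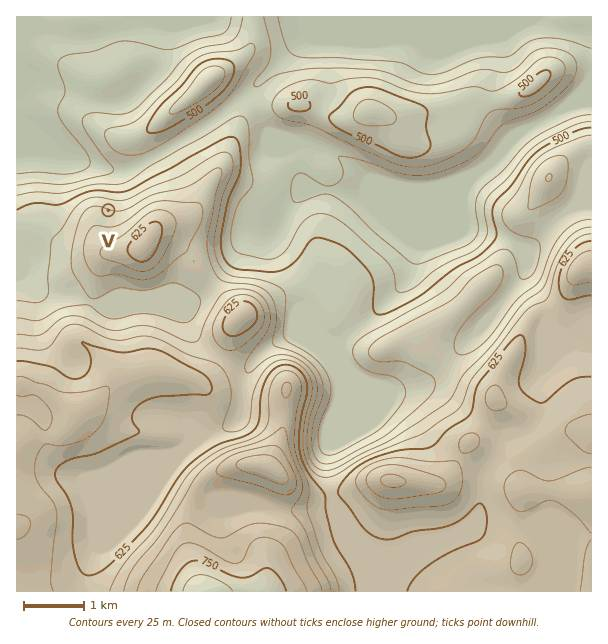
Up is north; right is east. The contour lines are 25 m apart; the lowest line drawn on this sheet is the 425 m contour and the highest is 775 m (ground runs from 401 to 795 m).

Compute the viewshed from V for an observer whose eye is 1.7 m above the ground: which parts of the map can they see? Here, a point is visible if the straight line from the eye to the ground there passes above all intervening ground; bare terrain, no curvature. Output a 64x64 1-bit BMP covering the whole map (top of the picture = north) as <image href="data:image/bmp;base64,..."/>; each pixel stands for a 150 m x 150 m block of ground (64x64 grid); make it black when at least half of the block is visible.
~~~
<image width="64" height="64" href="data:image/bmp;base64,Qk0+AgAAAAAAAD4AAAAoAAAAQAAAAEAAAAABAAEAAAAAAAACAAATCwAAEwsAAAIAAAAAAAAA////AAAAAAAAAAAAAAAAAAAAAAAAAAAAAAAAAAAAAAAAAAAAAAAAAAAAAAAAAAAAAAAAAAAAAAAAAAAAAAAAAAAAAAAAAAAAAAAAAAAAAAAAAAAAAAAAAAAAAAAAAAAAAAAAAAAAAAAAAAAAAAAAAAAAAAAAAAAAAAAAAAAAAAAAAAAAAAAAAAAAAAAAAAAAAAAAAAAAAAAAAAAAAAAAAAAAAAAAAAAAAAAAAAAAAAAAAAAAAAAAAAAAAAAAAAAAAAAAAAAAAAAAAAAAAAAAAAAAAAAAAAAAAAAAAAAAAAAAAAAAAAAAAAAAAAAAAAAAAAAAAAAAAAAAAAAAAAAAAAAAAAAAAAAAAAAAAAAAAAAAAAAAAAAAAAAAAAAAAAAAAAAAAAAAAAAAAAAAAAAAAAAAAAAAAAAAAAAAAAAAAAAAPAAAAAAAAAA+AAAAAAAAAD4AAAAAAAAAfgAAAAAAAAAeAAAAAAAAAA8AAAAAAAAAD4AAAAAAAAAP/AAAAAAAAD/8AAAAAAAAf/4AAAAAAAH//gAAAAAAB//+AAAAAAAfx/8AAAAAAP+D/4AAAAAA/wD/hgAAAAD/gD+PAAAAAP/gHx4AAAAA//AOHAAAAAD//AAcAAAAAP4+ABgAAAAA+A8AAAAAAAD4AAAAAAAAAPwAAAAAAAAA/+AAAAAAAAD/8MAAAAAAAA=="/>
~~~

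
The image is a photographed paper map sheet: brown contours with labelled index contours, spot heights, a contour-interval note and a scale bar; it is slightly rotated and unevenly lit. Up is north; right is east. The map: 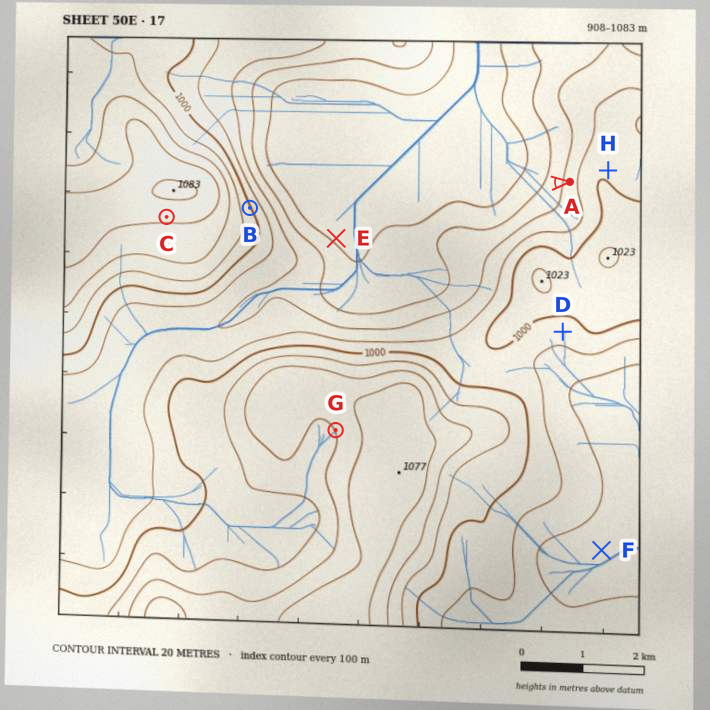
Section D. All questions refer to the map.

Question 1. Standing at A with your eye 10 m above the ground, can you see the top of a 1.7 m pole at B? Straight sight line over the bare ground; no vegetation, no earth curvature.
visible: true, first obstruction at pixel None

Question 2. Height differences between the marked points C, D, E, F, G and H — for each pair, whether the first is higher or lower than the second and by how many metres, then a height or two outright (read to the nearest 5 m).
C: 150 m higher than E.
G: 125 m higher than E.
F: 110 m lower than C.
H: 80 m higher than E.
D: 80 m lower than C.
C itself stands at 1065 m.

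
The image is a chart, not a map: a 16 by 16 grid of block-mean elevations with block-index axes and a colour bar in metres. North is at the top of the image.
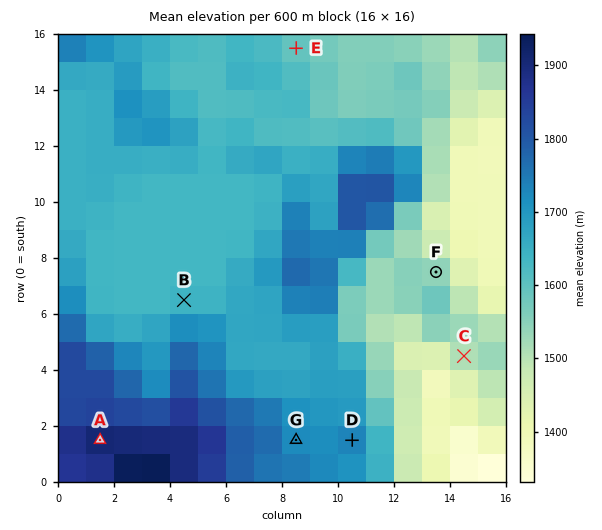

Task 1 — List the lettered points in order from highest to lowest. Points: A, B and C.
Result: A B C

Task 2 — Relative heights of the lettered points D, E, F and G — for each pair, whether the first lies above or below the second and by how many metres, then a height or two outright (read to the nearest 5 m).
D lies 185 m above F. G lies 165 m above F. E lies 145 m below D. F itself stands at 1555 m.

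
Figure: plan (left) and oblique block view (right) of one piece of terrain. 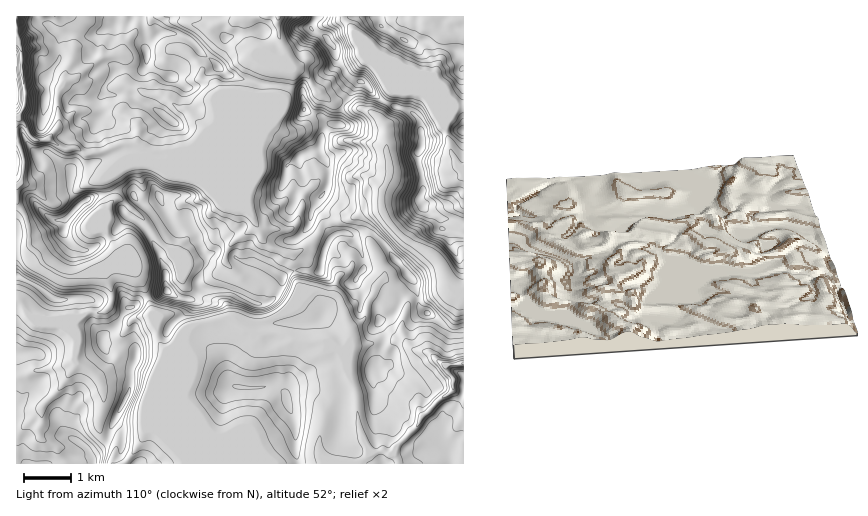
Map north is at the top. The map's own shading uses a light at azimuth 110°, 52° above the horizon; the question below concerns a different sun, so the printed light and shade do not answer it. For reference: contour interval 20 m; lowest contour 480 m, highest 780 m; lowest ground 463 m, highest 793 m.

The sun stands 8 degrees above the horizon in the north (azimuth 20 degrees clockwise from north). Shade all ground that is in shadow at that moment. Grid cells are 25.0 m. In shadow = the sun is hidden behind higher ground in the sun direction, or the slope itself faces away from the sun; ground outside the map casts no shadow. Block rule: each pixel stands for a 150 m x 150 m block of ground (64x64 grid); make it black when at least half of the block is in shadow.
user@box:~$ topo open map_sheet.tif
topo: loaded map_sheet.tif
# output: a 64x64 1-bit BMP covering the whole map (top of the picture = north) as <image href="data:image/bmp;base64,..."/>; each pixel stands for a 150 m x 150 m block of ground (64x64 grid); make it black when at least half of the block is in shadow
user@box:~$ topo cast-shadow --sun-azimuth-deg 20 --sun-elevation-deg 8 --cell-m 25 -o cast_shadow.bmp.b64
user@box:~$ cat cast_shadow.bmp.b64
<image width="64" height="64" href="data:image/bmp;base64,Qk0+AgAAAAAAAD4AAAAoAAAAQAAAAEAAAAABAAEAAAAAAAACAAATCwAAEwsAAAIAAAAAAAAA////AAAAAAAAAAAAAAAAAAAAAAAAAAAAAAAAAAAAAAAAAAAAAAAAAAAAAAAAAAAAAAAAAAAAAAAAAAAAAAAAAAAAAAAAAAAgAAAAAAAAABAAAAAAAAAACAAAAAAAAEAAAAAAAAAAQAIAAAAAAAAAAgAAAAAAAAAGAAAAAAAAAA8AAAAAAAAAHwAABgAAAAA/AAAfgMAAAH8AAB/j4AAAfQAAH//wAAB4CAC///gAgHAf4N//+ACAAD/wH//8QwAA+AAfD4DzAADwAAgMAf8AAMAAAAAB/gGGAAA4AAH4Aw8DwDAAAAIGHw/gcAAAAAY/H/BwAAAADH4eEfAAAwAI/D4D4AAHABH/PgPgAAACA/88AcAABgAD4HxDgAAGAAPwcGJgAAAAA+BgYMAACAAAgEABgAAEAACAAAMAAAAAAAAAAAAAAAADAAAAAAAAAAOAAAAAAAAAA4BAAAAAAAADgGAAAAAAAAOCQHAAAAAAAQLD9AQAAAAPA7wDBwAAB88DeAAHAAGHDwJiAA4AAcAfgEIAGAAAwH+AwoAgAAAB/gBgAAAAAAH4AGAAD4AAA+AHcAAPD+AbwAdgAG4PgD8AB0AAABwB/gfOQAAAAAP8D/zAAAAAA/w/+MAAQAAD+H/c8AAAAAP4f4DgAAAAA/B+APAAAAAD4PgA4AAAAAAB4AAAAAAAAAHAAA=="/>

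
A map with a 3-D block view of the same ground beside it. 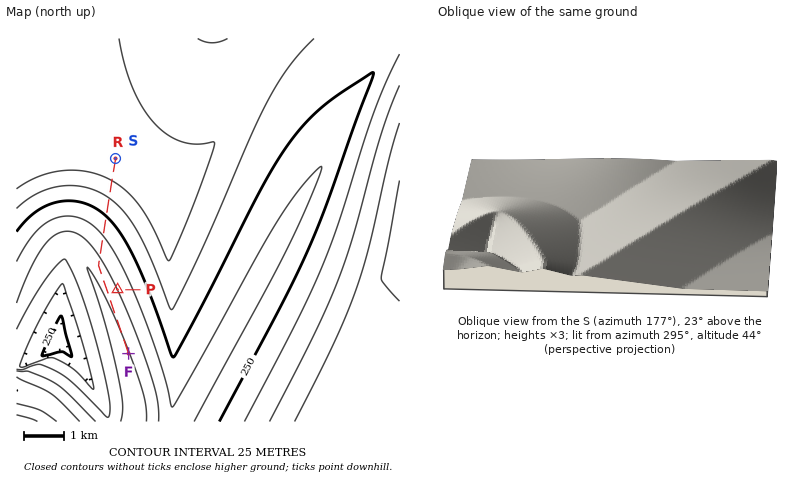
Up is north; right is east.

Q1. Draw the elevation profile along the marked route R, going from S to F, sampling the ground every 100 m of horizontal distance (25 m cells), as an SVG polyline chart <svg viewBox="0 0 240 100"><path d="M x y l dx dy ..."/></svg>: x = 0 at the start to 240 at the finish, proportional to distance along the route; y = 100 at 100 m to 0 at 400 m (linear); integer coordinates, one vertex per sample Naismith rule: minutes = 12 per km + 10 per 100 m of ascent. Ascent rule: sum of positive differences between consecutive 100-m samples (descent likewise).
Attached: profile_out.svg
<svg viewBox="0 0 240 100"><path d="M0 71l5 0 5 0 4 0 5-1 5-2 5-2 4-2 5-2 5-2 5-2 4-1 5-2 5-2 5-2 5-2 4-1 5-2 5-2 5-1 4-2 5-2 5-1 5-2 4-1 5-2 5-1 5-2 5 0 4-1 5 0 5 0 5-1 4 0 5 0 5-1 5 0 4 0 5-1 5 0 5 0 5 0 4 0 5-1 5 0 5 0 4 0 5 0 5 0 5-1 4 0 2 0"/></svg>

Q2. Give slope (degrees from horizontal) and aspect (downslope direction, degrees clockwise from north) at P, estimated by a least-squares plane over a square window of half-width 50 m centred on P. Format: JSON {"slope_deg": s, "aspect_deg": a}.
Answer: {"slope_deg": 4, "aspect_deg": 65}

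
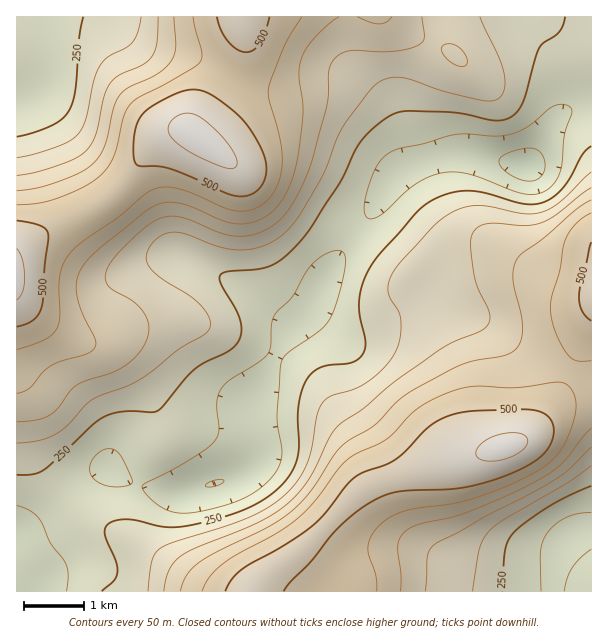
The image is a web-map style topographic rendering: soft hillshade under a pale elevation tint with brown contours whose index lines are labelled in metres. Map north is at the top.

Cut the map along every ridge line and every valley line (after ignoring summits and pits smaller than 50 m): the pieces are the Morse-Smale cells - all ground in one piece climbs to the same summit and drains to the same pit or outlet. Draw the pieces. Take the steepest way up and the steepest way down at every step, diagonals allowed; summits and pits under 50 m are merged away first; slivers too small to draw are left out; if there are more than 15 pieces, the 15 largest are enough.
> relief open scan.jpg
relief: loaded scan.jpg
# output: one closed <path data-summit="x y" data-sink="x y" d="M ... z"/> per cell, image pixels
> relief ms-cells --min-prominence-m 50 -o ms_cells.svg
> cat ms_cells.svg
<path data-summit="506 447" data-sink="215 483" d="M426 300l-9 0-36 19-22 7-17 0-13-6-11-9-3-10-8 13-21 21-14 28-20 36-2 12 4 24 0 15-4 14-10 10-12 6-42 12-22 0-33-10-24-14-24 14-17 18 23 20 45 20 60 40 18 9 10 3 29 0 18-20 37-26 57-58 78-26 27-5 48-13 20-16 20-27 12-21 2-8-43-18-42-32z"/><path data-summit="17 276" data-sink="215 483" d="M77 217l-38 18-23 17 0 122 12 28 6 50 9 21 22 26 18-17 24-14 24 14 33 10 22 0 33-10 21-8 10-10 4-14 0-15-4-24 2-12 20-36 14-28 9-11-13-6-31-26-63-33-9-3-12 0-35 10-15-1-17-13-18-24z"/><path data-summit="506 447" data-sink="570 534" d="M573 373l-3 1-14 27-28 35-12 8-13 4-62 14-78 26-57 58-37 26-17 19 299 1 2-4 1-22 6-20 12-12 20-6 0-145z"/><path data-summit="195 135" data-sink="525 165" d="M591 16l-243 0 0 23 6 26 31 34 9 15 9 30 2 25 45-15 23 0 52 12 10-11 17-30 12-13 28-8z"/><path data-summit="195 135" data-sink="215 483" d="M186 130l-12 2-16 8-45 54-20 14-16 8 5 12 18 24 17 13 15 1 35-10 12 0 64 32 39 30 9 6 5 0 17-18 15-34 26-36-46-30-60-31-36-29z"/><path data-summit="591 294" data-sink="525 165" d="M591 104l-16 4-11 4-12 13-17 30-10 11-52-12-23 0-49 16-11 12-14 24-22 30 33 28 17 10 7 0 17-12 12-4 28-5 30 0 14 5 24 14 19 10 36 7z"/><path data-summit="195 135" data-sink="17 101" d="M111 16l-95 1 0 82 11-2 4 4 17 39 14 46 15 30 16-8 20-14 45-54 9-6 13-4 6 0 9 4 27-33 12-20-6-5-31-18-44-10-15-6-7-5z"/><path data-summit="195 135" data-sink="525 165" d="M236 80l-4 3-10 18-22 25-4 9 52 40 39 19 55 34 9 7 3 0 22-29 14-24 6-8 7-4-9-35-9-18-23-21-15-10-11-2-15 0-28 6-32 0z"/><path data-summit="591 294" data-sink="215 483" d="M354 236l-26 36-12 28 2 11 11 9 13 6 17 0 22-7 36-19 9 0 59 22 33 26 27 14 22 10 5-3 10-27 10-21-1-32-36-7-19-10-18-12-20-7-30 0-28 5-12 4-17 12-7 0-17-10z"/><path data-summit="506 447" data-sink="36 591" d="M65 499l-24 21-25 13 0 22 15 21 5 16 186-1-10-2-18-9-60-40-45-20z"/><path data-summit="242 17" data-sink="525 165" d="M347 16l-104 0 1 38-4 15-6 11 27 10 32 0 28-6 15 0 14 4 18 12 17 17 9 18 8 24 0 9 2 1 2-5-2-12-10-38-9-15-23-22-10-15-4-23z"/><path data-summit="17 276" data-sink="17 101" d="M27 97l-11 4 1 151 22-17 37-19-18-42-15-46-12-27z"/><path data-summit="242 17" data-sink="17 101" d="M242 16l-130 1 19 20 7 5 15 6 44 10 37 21 10-25 0-28z"/><path data-summit="17 276" data-sink="36 591" d="M17 374l-1 157 2 1 23-12 23-22-18-21-9-16-5-17-4-42z"/><path data-summit="195 135" data-sink="570 534" d="M591 529l-7 0-12 5-12 12-6 20-2 26 40-1z"/>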